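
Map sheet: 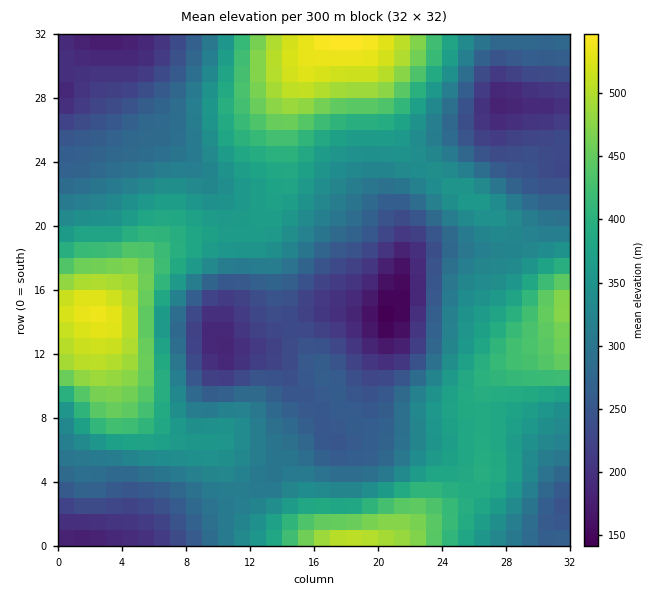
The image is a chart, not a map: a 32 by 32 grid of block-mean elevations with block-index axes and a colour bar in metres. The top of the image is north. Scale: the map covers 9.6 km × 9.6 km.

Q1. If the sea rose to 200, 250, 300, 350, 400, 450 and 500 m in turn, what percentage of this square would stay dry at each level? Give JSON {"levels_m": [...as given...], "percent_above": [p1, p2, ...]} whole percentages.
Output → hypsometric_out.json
{"levels_m": [200, 250, 300, 350, 400, 450, 500], "percent_above": [93, 78, 59, 39, 20, 11, 5]}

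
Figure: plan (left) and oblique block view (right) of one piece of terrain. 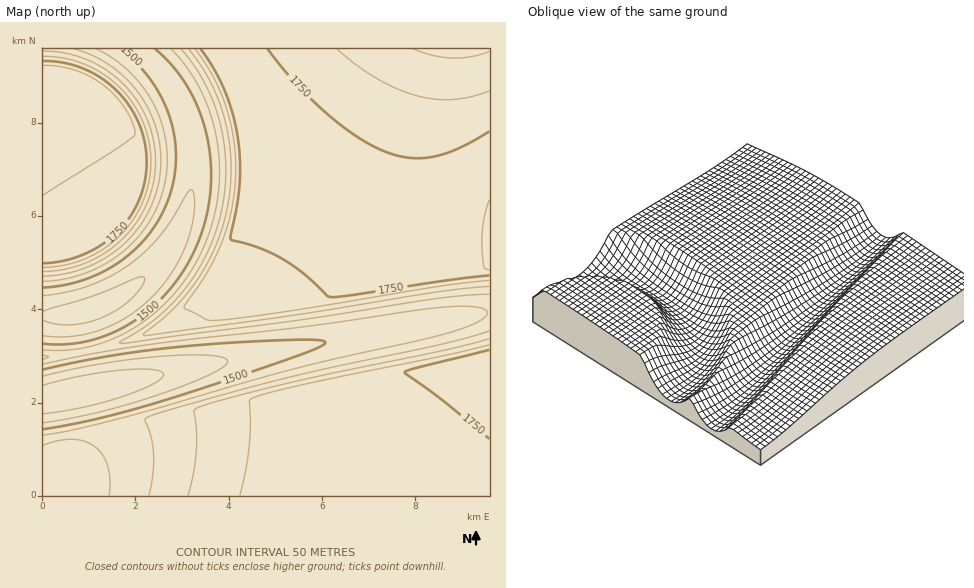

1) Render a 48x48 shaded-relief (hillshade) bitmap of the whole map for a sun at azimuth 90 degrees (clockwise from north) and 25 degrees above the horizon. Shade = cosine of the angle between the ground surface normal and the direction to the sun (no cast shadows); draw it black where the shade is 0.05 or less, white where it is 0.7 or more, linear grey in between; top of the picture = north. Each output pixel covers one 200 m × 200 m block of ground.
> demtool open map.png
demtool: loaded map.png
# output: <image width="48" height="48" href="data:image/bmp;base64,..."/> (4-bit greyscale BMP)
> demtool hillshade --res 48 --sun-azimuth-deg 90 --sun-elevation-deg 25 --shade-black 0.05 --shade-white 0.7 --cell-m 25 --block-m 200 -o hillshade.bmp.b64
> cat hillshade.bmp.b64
<image width="48" height="48" href="data:image/bmp;base64,Qk32BAAAAAAAAHYAAAAoAAAAMAAAADAAAAABAAQAAAAAAIAEAAATCwAAEwsAABAAAAAAAAAAAAAAABEREQAiIiIAMzMzAERERABVVVUAZmZmAHd3dwCIiIgAmZmZAKqqqgC7u7sAzMzMAN3d3QDu7u4A////AIiIiId3d3d3eIiIiIiIiImZmZmZmZmZmZiIiIh3d3d3eIiIiIiIiImZmZmZmZmZmZmIiIiHd3d3eIiIiIiIiIiZmZmZmZmZmJmIiIiId3d3eIiIiIiIiIiZmZmZmZmZiJmYiIiIh3d3eIiIiIiIiIiJmZmZmZmYiJmYiIiIiHd3iIiIiIiIiIiJmZmZmZmIiIiIiIiIiIiIiIiIiIiIiIiJmZmZmZmIiHd3d3iIiIiIiIiIiIiIiIiImZmZmZiIiId3dmZmZ3eIiIiIiIiIiIiImZmZmYiIiIiId3dmZmZmZ3iIiIiIiIiImZmZmYiIiJmYiId3dmZmZmZnd4iIiIiIiZmZmIiIiJmZmIiId3d2ZmZmZmZ3iIiIiZmZiIiIiKqZmZmIiId3d3d2ZmZmZmd4iImZiIiIiKqpmZmZiIiIiHd3d3d3dmZmZneIiIiIiKqqqZmZmZiIiIiIiIh3d3d3d2ZmZ3eIiJmImZqZmZmZmIiIiIiIiIiId3d3dmZmZoiHdmZ4mZmZmZmZmZmYiIiIiIiHd3d2ZpmId2VER5mZmZmZmZmZmZmZmYiIiId3d5mYh3ZUM0eImZmZmZmZmZmZmZmZiIiId5mZmIdlQyNoiIiJmZmZmZmZmZmZmZiIiJmZmYh2VDImiIiIiIiZmZmZmZmZmZmYiJmaqpmHZUMSaIiIiIiIiImZmqmZmZmZmJmaqqqZhlQhJoiIiIiIiIiIiZmZmZmZmYmaq7uqmGUyA3iIiIiIiIiIiIiIiImZmZmqu8y7qYZDEEiIiIiIiIiJmYiIiIiIiJmavMzMupdUIBaIiIiIiIiZmZiIiIiIiJmZm93dy6h1MQSIiIiIiJmZmZiIiIiIiJmZma3u3LmGQgFoiIiJmZmZmZmIiIiIiJmZmZrf7cuXQgBImZmZmZmZmZmIiIiIiJmZmZm+/tuoUxA4mZmZmZmZmZmYiIiIiJmZmZmd/+yoZBAWmZmZmZmZmZmYiIiIiJmZmZmb//25dCAFmZmZmZmZmZmYiIiIiJmZmZma7/7KdSAEiZmZmZmZmZmZiIiIiJmZmZmZ3/7KhTAEiZmZmZmZmZmZiIiIiJmZmZmZz/7KhTADiZmZmZmZmZmZmIiIiJmZmZmZz/7KhTADiZmZmZmZmZmZmIiIiJmZmZmZz/7KhTADiZmZmZmZmZmZmYiIiJmZmZmZ3/7KhTAEiZmZmZmZmZmZmYiIiJmZmZma7/7KdSAFmZmZmZmZmZmZmZiIiJmZmZmb//25dCAWmZmZmZmZmZmZmZiIiJmZmZmd/+y4ZCAnmZmZmZmZmZmZmZiIiJmZmZm+/tyoUxA4mZmZmZmZmZmZmZmIiJmZmZrv7cuXUwBZmZmZmZmZmZmZmZmIiJmZma3u3LqGQgJ5mZmZmZmZmZmZmZmIiJmZm93dy6l1MQSJmZmZmZmZmZmZmZmYiJmavM3MupdkICeZmZmZmZmZmZmZmZmYiJmqu8y7qYZTEVmZmZmZmZmZmZmZmZmYiIiaq7uqmHVCE4mZmZmZmZmZmZmZmZmYiA=="/>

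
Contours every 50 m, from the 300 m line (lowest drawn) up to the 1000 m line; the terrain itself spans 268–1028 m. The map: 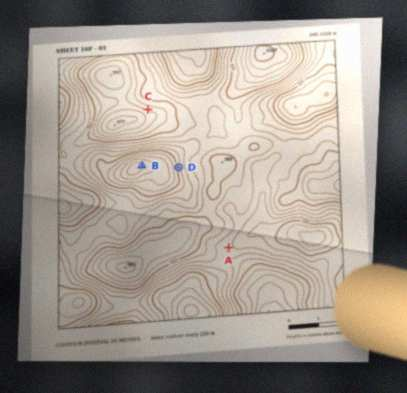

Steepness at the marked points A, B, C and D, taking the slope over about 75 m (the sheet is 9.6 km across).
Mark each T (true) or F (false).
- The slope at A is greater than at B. F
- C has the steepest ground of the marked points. F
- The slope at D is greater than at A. T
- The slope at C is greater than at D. F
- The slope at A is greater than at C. F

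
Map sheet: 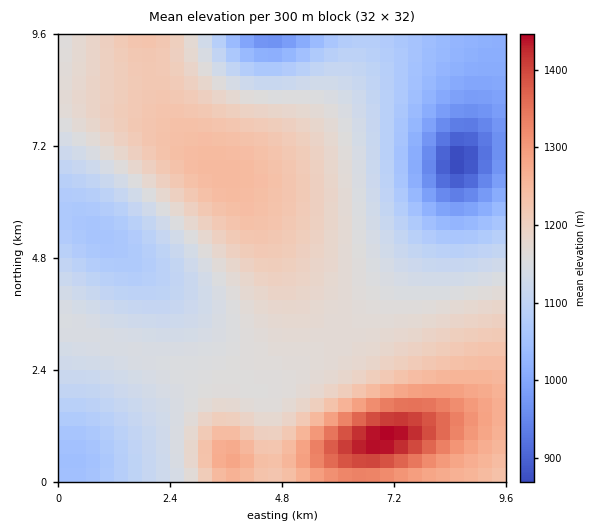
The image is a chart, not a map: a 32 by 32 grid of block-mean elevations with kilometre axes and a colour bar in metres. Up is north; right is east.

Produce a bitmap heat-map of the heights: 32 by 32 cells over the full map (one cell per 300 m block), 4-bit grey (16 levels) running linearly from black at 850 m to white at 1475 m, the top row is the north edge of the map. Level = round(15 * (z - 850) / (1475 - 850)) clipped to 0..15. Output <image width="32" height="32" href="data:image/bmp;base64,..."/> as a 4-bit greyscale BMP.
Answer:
<image width="32" height="32" href="data:image/bmp;base64,Qk12AgAAAAAAAHYAAAAoAAAAIAAAACAAAAABAAQAAAAAAAACAAATCwAAEwsAABAAAAAAAAAAAAAAABEREQAiIiIAMzMzAERERABVVVUAZmZmAHd3dwCIiIgAmZmZAKqqqgC7u7sAzMzMAN3d3QDu7u4A////AFVVZmd4mqqZmru8y7uqqqlVVWZneJqqmavM3d3Mu6qpVVVmZ3iaqpmrzd7u7cy6qlVVZmd4mZmImrze7u7cy6pVVmZ3eImYiImrzN3t3Mu6ZmZmd3eIiIiImau8zMy7qmZmd3d3d3d3iIiZqqu7uqpmd3d3d3d3d4iIiJmZqqqqd3d3d3d3d3iIiIiIiZmZmXd3d3d3d3eIiIiIiIiJmZl3d3d3d3d3iIiIiIiIiImZd3d3d3d3d4iIiIiIiIiIiHd3ZmZnd3iIiIiIh3eIiIh3ZmZmZnd4iIiIiHd3d3eIZmZmZmZ3iIiIiId3d3d3d2ZlVVZneIiZiIiHd3dmZndlVVVmZ3iJmZiIh3dmZmZmVVVVZneImZmZiId3ZlVVVlVVVmd4iZmZmYiHdmVURFVVVWZ3iJmZmZmIh3ZlQzNEVWZneImZqZmZiId2VDIiNGZmd4iZmqqZmYiHdlQyESNmd3iJmaqpmZmIh2ZUIQEjd3iImZmqmZmZiIdmVDERI3eIiZmZmZmZmIh3ZlQyESN4iJmZmZmZmYiId2ZUMyIjiIiZmZmZiIiIh3dmVEMzM4iImZmZiIh3d3d3ZlVEMzOIiJmZmId3Zmd3dmZVREREiIiZmZh3ZlVWZmZmVVRERIiImZmIdlRERVZmZlVURER4iJmZiHZEMzRFVmVVVERE"/>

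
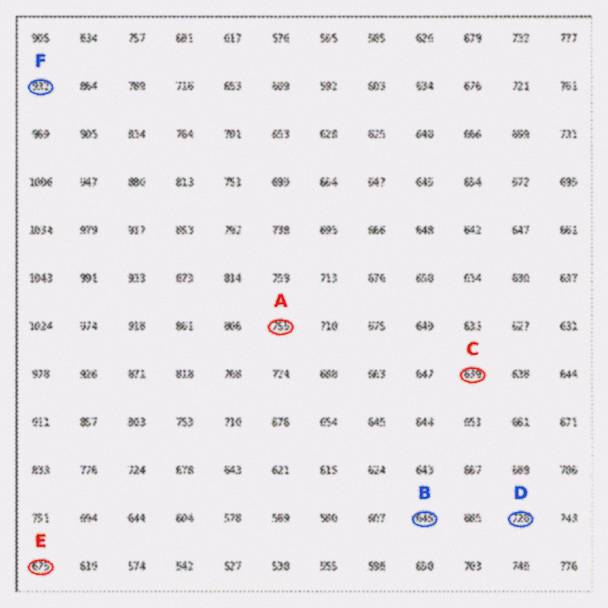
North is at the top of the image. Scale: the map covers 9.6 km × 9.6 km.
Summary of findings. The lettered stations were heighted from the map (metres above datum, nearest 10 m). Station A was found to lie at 750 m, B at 640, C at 640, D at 720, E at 680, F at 930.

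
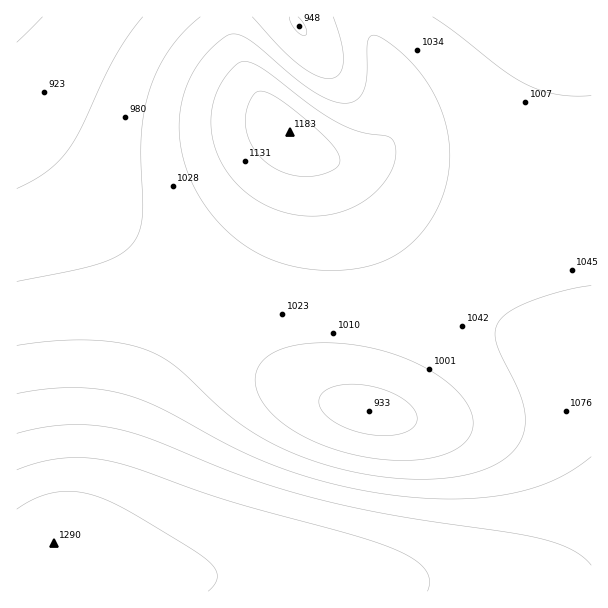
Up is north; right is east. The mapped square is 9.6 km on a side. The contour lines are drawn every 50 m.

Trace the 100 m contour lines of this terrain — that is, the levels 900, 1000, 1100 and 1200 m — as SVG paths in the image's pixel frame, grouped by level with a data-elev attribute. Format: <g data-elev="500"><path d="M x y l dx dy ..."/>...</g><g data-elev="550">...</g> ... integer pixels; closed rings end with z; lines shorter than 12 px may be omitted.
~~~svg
<g data-elev="900"><path d="M43 17l-26 25"/></g><g data-elev="1000"><path d="M381 459l-28-5-29-8-23-11-20-13-15-15-9-17-1-15 5-12 6-6 9-6 24-7 32-1 33 4 31 8 29 12 24 16 16 18 7 13 1 12-5 12-9 9-15 7-18 5-21 1z"/><path d="M591 96l-18 0-16-2-17-4-15-6-22-14-47-37-23-16"/><path d="M200 17l-18 16-14 18-12 21-8 23-5 21-2 24 1 76-2 14-6 12-13 12-20 9-27 7-57 11"/><path d="M333 17l8 25 2 20-4 12-4 3-6 2-14-4-18-12-18-16-27-30"/></g><g data-elev="1100"><path d="M591 457l-18 13-18 10-19 7-23 6-25 4-27 2-59-3-61-10-60-18-48-21-75-40-35-13-24-5-25-1-29 1-28 5"/><path d="M295 215l19 1 19-2 18-6 15-8 15-14 10-15 4-13 0-14-3-5-5-3-27-4-22-9-24-15-53-40-12-6-9 0-7 6-9 10-6 11-4 12-3 24 5 25 12 24 18 19 23 14z"/></g><g data-elev="1200"><path d="M427 591l2-12-4-10-13-11-17-9-45-15-126-35-98-34-28-6-27-1-27 3-27 9"/></g>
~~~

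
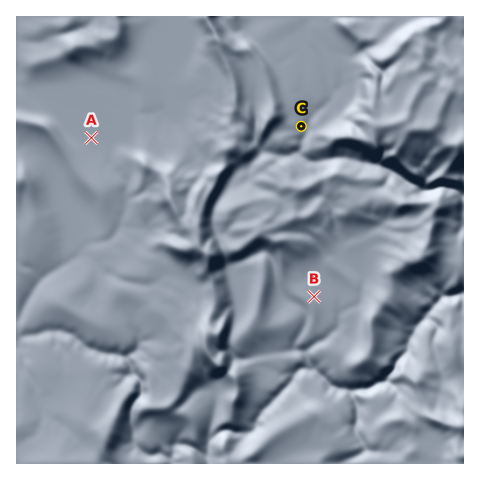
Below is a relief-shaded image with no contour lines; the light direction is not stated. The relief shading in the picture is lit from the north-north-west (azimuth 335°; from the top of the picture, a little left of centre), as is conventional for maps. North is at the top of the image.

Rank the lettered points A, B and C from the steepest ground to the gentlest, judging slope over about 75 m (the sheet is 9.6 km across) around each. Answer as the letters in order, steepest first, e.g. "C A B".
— C B A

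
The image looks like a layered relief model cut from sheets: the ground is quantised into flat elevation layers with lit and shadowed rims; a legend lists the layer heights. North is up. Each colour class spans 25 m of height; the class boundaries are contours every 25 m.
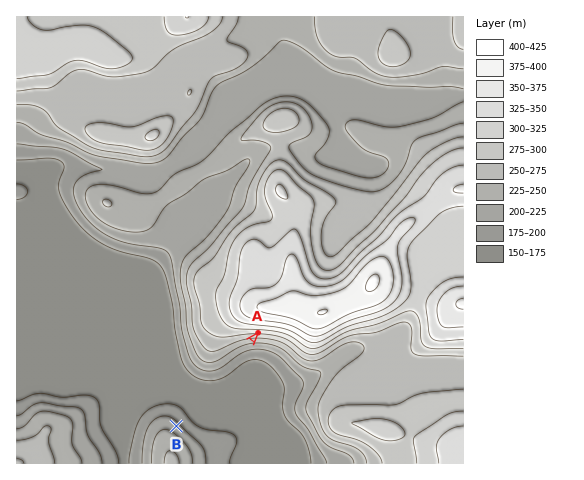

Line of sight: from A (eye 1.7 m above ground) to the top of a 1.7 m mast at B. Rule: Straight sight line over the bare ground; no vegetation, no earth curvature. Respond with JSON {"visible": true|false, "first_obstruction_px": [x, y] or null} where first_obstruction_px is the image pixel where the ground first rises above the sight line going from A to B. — {"visible": true, "first_obstruction_px": null}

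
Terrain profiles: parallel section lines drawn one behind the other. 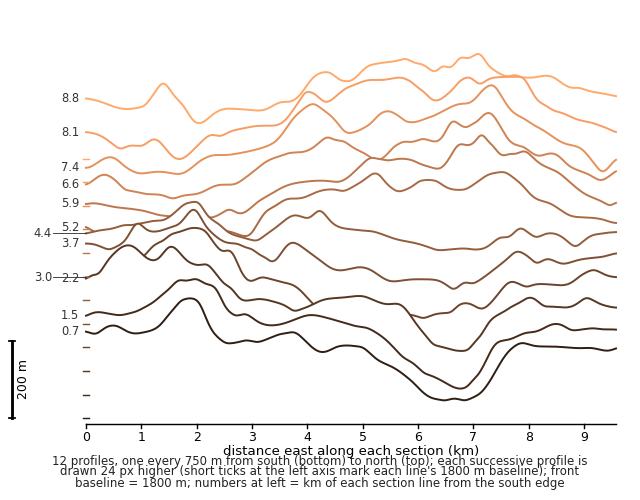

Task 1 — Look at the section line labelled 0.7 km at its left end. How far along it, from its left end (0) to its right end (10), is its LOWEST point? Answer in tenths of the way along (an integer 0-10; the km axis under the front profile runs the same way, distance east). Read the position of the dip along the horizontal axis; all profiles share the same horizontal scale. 7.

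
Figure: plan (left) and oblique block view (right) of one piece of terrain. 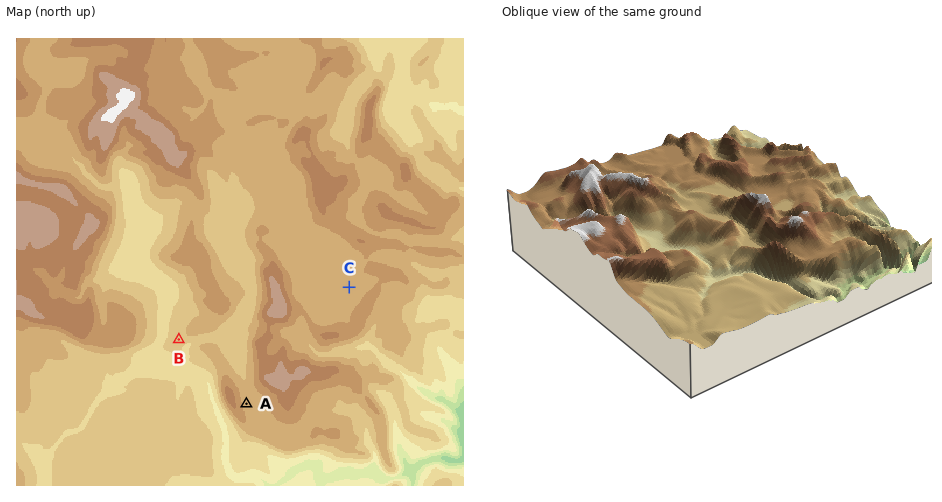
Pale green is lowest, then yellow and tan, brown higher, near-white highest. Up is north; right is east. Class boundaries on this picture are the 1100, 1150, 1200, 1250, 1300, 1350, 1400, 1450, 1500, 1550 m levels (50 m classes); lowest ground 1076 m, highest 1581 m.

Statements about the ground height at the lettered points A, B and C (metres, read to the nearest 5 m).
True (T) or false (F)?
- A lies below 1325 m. F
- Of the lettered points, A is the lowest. F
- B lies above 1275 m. T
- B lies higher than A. F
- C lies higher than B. T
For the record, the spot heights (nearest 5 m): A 1375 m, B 1330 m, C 1375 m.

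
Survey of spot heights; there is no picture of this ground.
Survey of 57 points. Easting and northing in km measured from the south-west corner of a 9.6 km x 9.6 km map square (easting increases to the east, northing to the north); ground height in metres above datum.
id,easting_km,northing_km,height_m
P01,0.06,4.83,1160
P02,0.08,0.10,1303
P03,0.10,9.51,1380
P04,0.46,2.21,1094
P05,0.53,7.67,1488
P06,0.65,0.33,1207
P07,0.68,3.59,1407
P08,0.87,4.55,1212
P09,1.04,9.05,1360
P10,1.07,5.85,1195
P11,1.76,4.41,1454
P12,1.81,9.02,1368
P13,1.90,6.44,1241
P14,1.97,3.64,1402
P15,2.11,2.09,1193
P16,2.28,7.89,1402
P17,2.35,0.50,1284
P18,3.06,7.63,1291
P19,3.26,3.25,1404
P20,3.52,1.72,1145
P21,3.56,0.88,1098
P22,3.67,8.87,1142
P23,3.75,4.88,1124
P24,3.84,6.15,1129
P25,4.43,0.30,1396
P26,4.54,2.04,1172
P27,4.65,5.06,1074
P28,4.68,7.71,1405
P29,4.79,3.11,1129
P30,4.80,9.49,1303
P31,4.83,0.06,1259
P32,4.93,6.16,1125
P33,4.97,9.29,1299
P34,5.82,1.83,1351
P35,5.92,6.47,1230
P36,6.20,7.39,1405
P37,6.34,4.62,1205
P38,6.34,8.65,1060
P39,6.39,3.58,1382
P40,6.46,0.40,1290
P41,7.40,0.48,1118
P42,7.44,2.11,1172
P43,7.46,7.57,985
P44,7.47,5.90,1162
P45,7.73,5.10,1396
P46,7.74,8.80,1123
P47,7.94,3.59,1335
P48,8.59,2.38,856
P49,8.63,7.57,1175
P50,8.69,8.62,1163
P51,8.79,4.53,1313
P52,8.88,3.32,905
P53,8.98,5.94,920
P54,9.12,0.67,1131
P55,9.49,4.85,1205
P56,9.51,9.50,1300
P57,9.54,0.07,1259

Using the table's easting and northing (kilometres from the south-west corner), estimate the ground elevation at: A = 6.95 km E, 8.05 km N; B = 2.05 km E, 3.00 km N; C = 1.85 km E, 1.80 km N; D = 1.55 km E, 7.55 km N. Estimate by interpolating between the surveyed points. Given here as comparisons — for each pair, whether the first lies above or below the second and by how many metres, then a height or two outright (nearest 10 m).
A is below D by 550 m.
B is above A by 450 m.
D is above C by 370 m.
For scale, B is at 1400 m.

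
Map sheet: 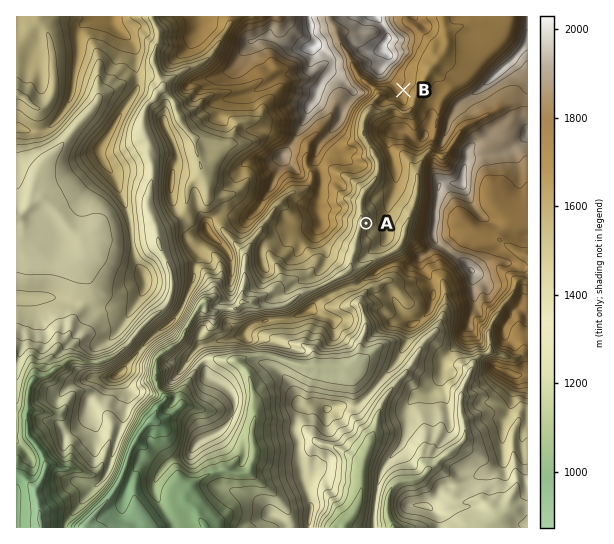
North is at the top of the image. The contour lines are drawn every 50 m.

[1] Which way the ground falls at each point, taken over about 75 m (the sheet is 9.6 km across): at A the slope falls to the W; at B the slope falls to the E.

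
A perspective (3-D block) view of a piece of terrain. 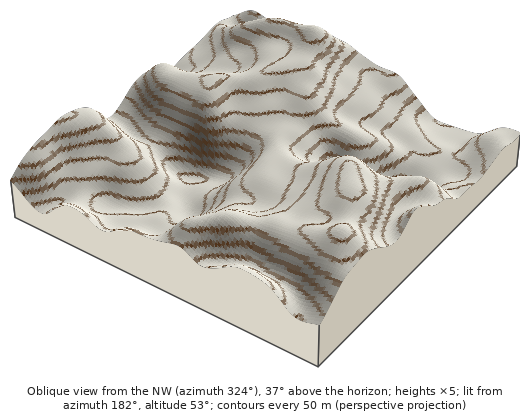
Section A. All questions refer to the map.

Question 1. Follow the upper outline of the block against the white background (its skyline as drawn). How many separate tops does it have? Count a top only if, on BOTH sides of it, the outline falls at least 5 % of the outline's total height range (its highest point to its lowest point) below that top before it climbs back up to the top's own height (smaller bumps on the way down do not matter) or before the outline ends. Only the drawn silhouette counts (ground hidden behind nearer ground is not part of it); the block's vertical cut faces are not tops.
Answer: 2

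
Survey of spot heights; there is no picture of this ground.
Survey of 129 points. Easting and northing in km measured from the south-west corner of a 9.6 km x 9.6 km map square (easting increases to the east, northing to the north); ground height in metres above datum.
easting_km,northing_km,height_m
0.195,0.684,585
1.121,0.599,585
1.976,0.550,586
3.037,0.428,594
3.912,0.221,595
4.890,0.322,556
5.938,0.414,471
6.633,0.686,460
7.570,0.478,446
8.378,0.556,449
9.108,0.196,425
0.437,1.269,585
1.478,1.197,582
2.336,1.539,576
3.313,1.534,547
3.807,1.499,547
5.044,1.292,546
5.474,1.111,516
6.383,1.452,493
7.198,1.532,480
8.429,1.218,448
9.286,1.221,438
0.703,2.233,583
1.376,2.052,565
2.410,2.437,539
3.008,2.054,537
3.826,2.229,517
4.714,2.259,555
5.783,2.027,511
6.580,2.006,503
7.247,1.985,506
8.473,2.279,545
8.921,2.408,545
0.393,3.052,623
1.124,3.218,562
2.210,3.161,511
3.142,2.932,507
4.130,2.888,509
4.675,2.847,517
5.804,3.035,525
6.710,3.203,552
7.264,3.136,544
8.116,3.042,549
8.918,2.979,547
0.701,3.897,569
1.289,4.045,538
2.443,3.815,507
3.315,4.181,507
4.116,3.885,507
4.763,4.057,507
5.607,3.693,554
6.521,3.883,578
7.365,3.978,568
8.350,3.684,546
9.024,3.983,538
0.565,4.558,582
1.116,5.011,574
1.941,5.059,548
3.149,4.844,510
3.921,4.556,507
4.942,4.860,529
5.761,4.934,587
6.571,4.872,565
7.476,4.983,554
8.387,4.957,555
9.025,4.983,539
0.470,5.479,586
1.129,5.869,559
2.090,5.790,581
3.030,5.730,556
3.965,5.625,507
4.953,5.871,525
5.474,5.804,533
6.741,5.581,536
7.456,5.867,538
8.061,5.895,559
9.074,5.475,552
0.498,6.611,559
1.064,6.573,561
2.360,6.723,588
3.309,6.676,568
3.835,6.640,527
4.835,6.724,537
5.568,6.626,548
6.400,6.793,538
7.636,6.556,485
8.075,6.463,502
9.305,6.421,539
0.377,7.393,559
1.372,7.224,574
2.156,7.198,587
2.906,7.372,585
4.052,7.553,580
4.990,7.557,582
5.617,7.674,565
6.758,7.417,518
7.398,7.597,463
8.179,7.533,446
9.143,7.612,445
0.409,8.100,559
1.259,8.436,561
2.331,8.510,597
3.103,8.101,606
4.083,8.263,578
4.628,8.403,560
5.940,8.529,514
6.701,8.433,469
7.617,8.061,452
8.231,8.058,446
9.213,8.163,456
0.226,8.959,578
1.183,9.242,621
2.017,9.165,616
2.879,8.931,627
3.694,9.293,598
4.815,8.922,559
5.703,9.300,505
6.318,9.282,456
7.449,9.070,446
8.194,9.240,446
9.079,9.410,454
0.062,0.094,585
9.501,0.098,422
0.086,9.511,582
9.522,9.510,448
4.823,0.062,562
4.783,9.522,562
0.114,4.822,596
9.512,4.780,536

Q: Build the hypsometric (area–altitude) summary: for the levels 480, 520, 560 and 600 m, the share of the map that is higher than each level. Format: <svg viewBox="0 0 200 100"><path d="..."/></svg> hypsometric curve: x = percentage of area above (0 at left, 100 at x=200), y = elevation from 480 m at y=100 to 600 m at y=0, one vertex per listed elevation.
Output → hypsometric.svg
<svg viewBox="0 0 200 100"><path d="M170 100l-38-33-61-34-61-33"/></svg>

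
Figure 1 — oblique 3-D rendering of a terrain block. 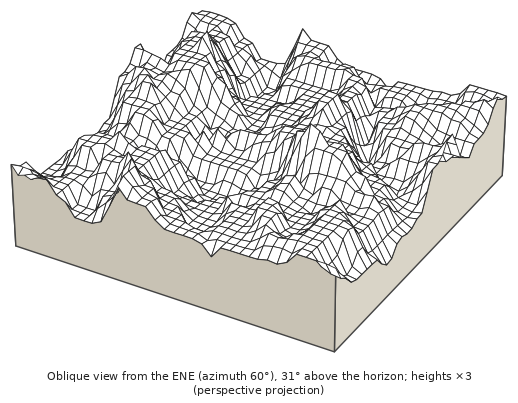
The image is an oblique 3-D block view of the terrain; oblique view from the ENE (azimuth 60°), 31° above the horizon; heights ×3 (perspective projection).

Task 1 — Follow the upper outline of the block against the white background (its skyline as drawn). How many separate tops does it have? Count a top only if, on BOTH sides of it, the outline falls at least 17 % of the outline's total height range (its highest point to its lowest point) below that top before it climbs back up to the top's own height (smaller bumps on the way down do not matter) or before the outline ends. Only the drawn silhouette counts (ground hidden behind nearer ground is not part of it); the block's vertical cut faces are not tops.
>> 2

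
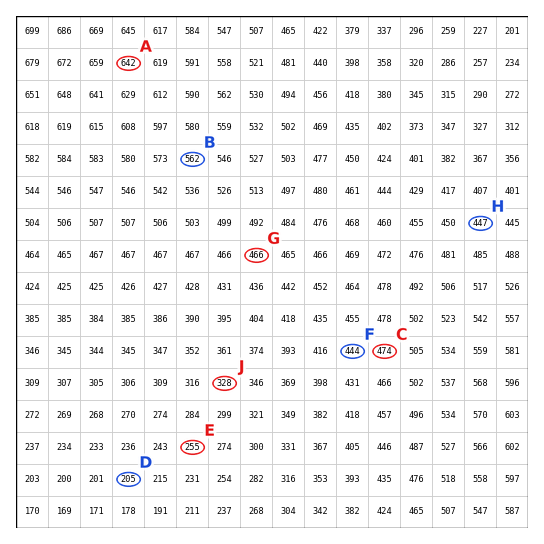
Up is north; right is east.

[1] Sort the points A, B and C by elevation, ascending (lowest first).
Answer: ["C", "B", "A"]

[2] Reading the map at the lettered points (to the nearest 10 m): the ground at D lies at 210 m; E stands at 260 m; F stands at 440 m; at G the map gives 470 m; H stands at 450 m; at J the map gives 330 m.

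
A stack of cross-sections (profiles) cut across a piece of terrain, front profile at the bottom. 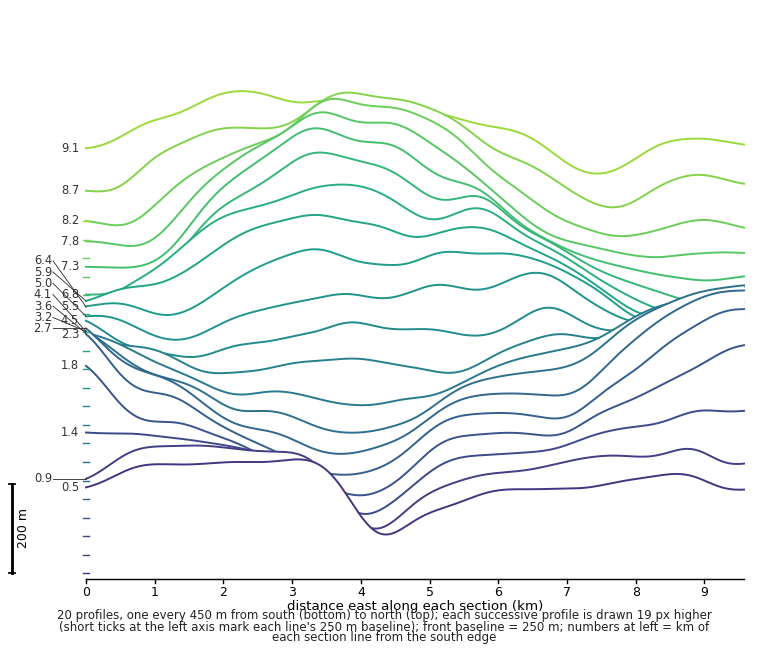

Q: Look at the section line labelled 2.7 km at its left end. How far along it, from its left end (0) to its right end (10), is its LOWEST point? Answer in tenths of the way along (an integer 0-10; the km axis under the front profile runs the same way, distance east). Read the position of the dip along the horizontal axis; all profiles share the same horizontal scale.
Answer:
4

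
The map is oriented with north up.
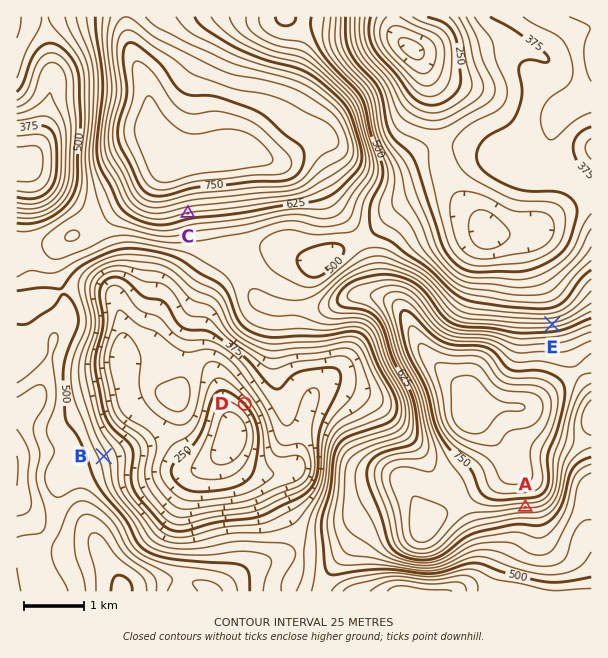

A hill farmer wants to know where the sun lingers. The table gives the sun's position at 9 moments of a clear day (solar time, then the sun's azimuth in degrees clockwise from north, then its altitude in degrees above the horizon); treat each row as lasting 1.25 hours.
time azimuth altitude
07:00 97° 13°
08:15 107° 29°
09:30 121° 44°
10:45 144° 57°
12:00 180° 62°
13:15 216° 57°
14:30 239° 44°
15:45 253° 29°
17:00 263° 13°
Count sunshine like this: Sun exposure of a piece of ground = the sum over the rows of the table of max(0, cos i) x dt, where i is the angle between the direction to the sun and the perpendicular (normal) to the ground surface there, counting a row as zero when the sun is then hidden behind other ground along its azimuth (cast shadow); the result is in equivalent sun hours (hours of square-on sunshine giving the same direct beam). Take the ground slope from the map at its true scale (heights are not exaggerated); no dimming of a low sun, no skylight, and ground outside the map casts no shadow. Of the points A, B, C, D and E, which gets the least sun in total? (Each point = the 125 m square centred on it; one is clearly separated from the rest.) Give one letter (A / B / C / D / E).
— E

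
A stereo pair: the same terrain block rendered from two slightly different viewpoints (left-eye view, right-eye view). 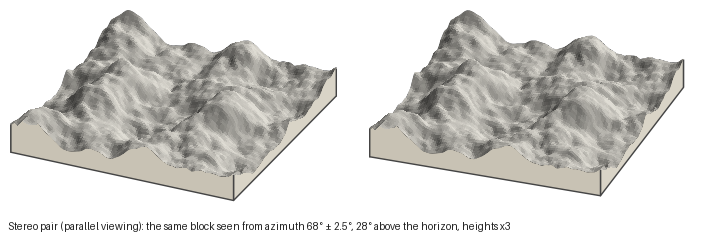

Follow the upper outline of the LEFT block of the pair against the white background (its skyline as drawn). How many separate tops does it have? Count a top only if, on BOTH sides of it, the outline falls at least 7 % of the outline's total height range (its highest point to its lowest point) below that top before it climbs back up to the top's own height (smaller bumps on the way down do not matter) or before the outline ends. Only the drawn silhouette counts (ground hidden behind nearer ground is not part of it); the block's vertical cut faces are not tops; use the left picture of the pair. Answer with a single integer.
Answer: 2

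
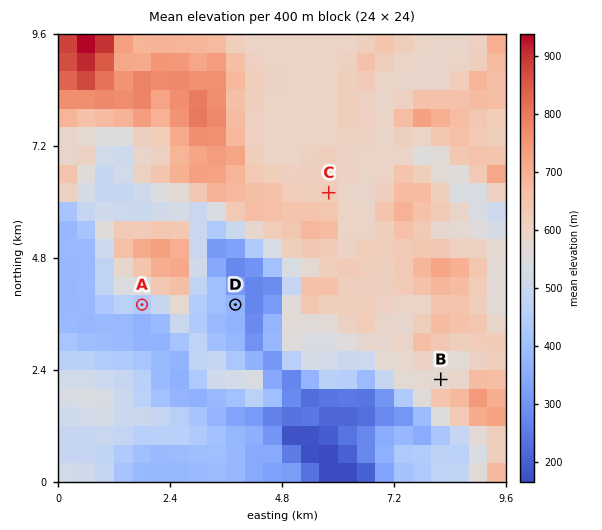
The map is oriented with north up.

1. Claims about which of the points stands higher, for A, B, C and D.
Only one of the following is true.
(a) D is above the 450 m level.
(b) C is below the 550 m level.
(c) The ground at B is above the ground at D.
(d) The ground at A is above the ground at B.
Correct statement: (c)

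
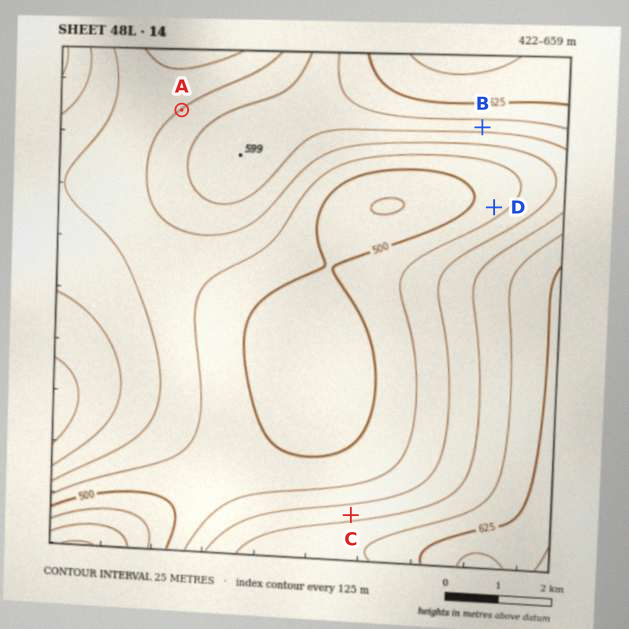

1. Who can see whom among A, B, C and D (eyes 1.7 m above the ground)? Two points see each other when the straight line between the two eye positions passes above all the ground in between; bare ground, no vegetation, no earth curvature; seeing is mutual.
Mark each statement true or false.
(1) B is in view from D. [true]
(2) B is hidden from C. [false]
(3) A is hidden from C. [true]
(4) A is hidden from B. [true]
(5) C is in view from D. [false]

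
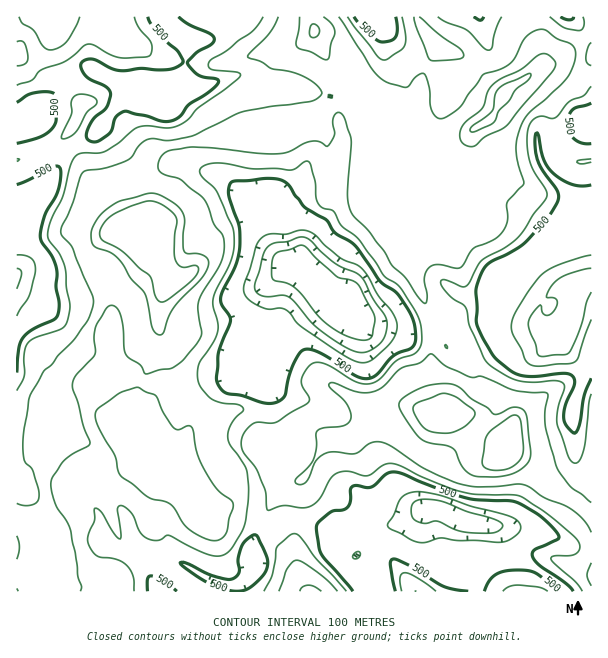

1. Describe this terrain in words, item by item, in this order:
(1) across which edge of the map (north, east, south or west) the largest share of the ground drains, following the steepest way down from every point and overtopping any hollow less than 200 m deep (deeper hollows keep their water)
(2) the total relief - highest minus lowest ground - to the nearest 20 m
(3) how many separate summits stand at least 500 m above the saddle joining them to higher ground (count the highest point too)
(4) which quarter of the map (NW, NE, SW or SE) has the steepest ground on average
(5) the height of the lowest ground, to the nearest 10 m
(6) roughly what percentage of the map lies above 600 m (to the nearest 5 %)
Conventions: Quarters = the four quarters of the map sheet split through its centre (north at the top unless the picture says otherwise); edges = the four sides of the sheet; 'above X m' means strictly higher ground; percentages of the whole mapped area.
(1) The largest share of the runoff leaves by the southern edge.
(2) Highest minus lowest: about 800 m of relief.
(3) Counting only tops that stand 500 m proud, the map has 1 summit.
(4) The steepest ground, on average, is in the south-east quarter.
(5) The lowest ground is at about 170 m.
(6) Ground above 600 m makes up about 60 % of the sheet.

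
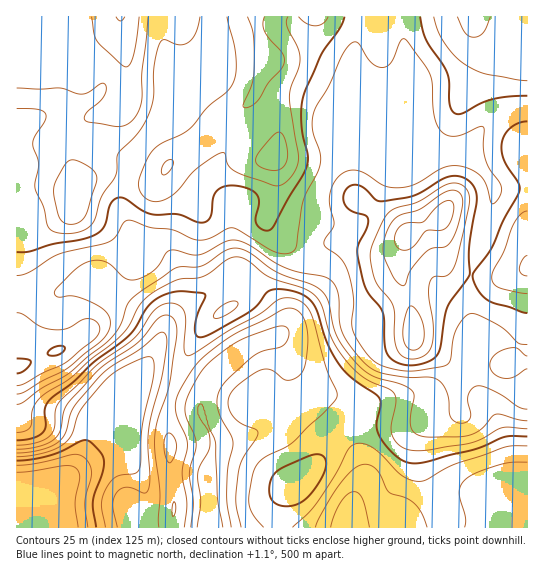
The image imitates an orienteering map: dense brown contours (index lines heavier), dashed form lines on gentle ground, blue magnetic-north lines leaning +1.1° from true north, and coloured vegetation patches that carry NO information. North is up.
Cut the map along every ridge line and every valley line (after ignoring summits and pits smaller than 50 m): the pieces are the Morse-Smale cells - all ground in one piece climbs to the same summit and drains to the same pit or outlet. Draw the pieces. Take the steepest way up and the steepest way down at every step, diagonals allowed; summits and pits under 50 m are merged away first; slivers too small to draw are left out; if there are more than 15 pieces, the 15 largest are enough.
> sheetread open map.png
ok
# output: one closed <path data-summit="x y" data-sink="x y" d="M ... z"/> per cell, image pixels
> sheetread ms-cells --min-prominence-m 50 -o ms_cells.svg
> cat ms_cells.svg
<path data-summit="121 17" data-sink="69 527" d="M402 16l-386 1 1 511 155-1 3-26-6-30 2-26-3-12 0-24 16-48 19-32 12-13 28-17 28-36 5-9 1-9-7-17 7 8 13 8 8 3 11-2 2-30 16-36 8-10 12-5 21-21 29-68 8-22z"/><path data-summit="121 17" data-sink="210 527" d="M273 232l4 17-6 14-28 36-28 17-12 13-19 32-9 25-7 23 0 24 3 12-2 26 6 30-2 27 105 0 1-17 6-17 30-27 14-25 16-14 12-4 56 1 47-14-2-8-16 1-24-8-21 1-31 7-13-1-26-8-18-10-13-12-11-23-10-13 13-11 23-44 1-23-3-13-11 1-8-3z"/><path data-summit="121 17" data-sink="350 527" d="M527 363l-55 3 5 25 10 14-6-4-22 2 1 8-3 2-44 12-56-1-12 4-16 14-14 25-13 13-12 8-7 10-4 13 0 16 248 1z"/><path data-summit="407 235" data-sink="69 527" d="M461 159l-15 0-21 8-59 0-9-4-8 0-10 4-12 12-16 36-2 30 40-2 26 8 11 0 12-6 7-6-5 35 11 31 2 32 6 7 34 21 14 2 5-2 0-23 3-5-6-26 0-29 16-59 8-21 2-15-8-13-10-10z"/><path data-summit="407 235" data-sink="210 527" d="M405 239l-7 6-12 6-11 0-26-8-20 0-20 3 3 13-1 23-23 44-13 12 10 12 11 23 17 15 22 9 27 7 47-8 9 0 24 8 17-2-2-25-4-8-15-14-19-11-6-7-2-32-11-31z"/><path data-summit="474 17" data-sink="69 527" d="M527 16l-124 0 0 21 2 16-2 9-35 81-19 19 17 5 41 0 67-28 16-19 11-7 12-4 14-1z"/><path data-summit="527 267" data-sink="69 527" d="M527 108l-14 1-12 4-11 7-16 19-66 27 17 1 21-8 15 0 16 5 10 10 8 13-2 15-8 21-16 59 0 29 6 22-3 9 1 11 6-11 4-3 15 0 27 10 3 0z"/><path data-summit="121 17" data-sink="69 527" d="M498 339l-15 0-4 3-8 16 2 7 34 0 21-3-1-13z"/><path data-summit="407 235" data-sink="350 527" d="M450 363l-2 0 9 14 2 25 22-1 5 3-9-13-5-25-17 1z"/>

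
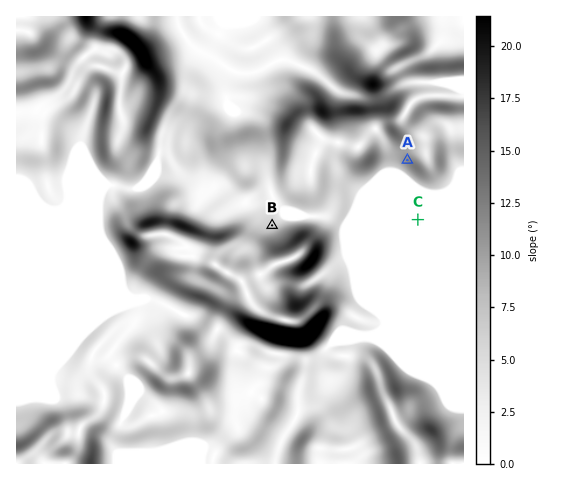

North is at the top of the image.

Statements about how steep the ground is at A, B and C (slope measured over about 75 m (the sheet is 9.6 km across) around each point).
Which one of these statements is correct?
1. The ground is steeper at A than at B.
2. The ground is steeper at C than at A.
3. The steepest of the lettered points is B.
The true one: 1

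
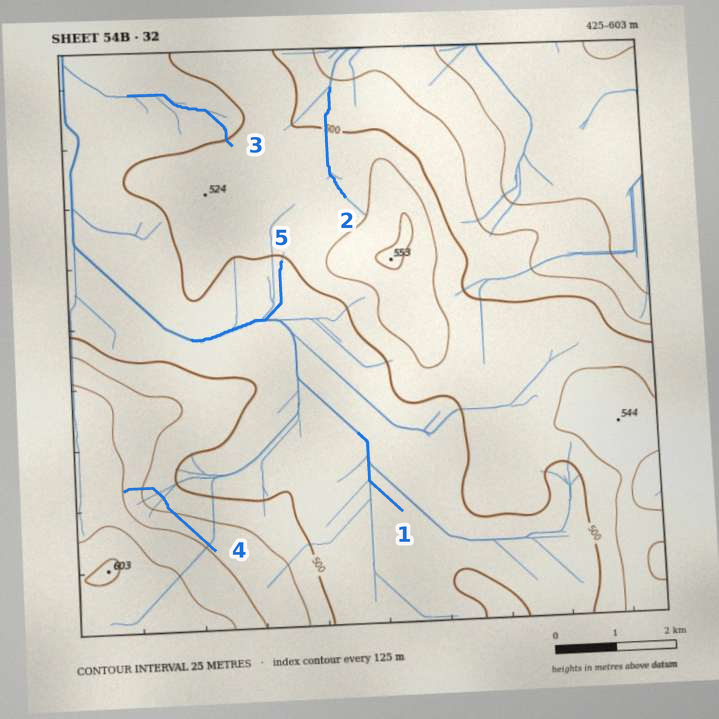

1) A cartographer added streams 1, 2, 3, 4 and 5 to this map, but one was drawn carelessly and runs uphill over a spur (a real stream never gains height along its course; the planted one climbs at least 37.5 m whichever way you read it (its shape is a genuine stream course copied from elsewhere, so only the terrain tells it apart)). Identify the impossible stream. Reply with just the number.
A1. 4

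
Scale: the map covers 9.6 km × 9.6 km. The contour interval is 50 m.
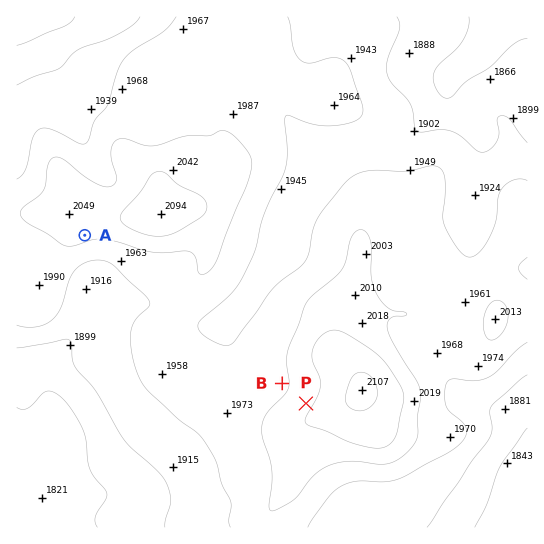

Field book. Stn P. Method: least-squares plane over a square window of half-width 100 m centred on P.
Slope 6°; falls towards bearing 309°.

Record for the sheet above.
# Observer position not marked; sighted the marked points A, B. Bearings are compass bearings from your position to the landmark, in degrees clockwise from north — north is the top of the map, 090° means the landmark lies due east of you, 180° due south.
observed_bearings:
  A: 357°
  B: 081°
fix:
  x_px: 94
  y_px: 413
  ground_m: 1880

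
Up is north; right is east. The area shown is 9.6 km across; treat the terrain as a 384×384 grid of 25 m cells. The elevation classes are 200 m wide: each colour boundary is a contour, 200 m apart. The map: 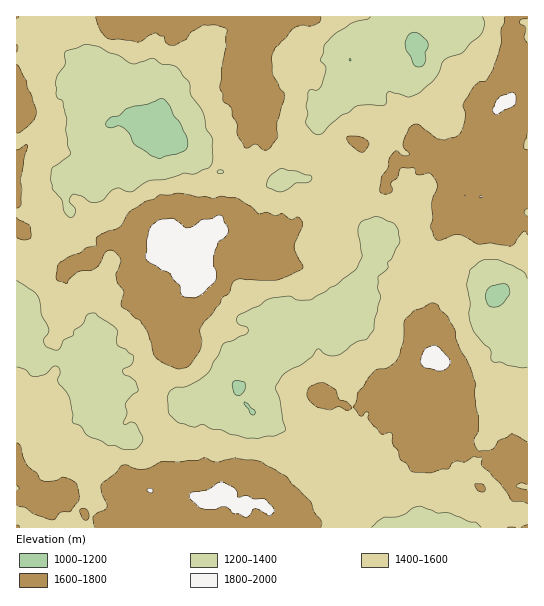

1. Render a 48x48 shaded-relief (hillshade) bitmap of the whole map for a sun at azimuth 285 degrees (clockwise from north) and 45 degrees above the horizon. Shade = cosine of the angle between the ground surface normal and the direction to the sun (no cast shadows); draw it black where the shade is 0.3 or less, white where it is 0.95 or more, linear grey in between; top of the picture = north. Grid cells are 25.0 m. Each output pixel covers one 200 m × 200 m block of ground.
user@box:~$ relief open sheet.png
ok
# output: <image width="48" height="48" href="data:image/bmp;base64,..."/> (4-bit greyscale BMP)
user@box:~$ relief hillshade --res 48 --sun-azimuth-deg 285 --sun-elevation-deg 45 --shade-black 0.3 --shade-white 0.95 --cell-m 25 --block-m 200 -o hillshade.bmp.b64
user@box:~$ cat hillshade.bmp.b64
<image width="48" height="48" href="data:image/bmp;base64,Qk32BAAAAAAAAHYAAAAoAAAAMAAAADAAAAABAAQAAAAAAIAEAAATCwAAEwsAABAAAAAAAAAAAAAAABEREQAiIiIAMzMzAERERABVVVUAZmZmAHd3dwCIiIgAmZmZAKqqqgC7u7sAzMzMAN3d3QDu7u4A////AIiIib3cl3ipmHmqmXVmZVZ2Z2iHeazsqrqWaavdp4mqqYmpmWVleVWIh1aZiZq7qry4VYvduHirupiamGVkeXeqmXaJmZmqqrvLhYzdy5ecy7l4qFVEepq5qpZpuqmaqZmaqZvNy6mrqsl5qGQ1mqqrupdoqqmqh3eampm9qbuqqbqal3ZHqZmb26lmeKvLhjWriqirmcuquqqpmZZIq7l5zcuGZorLmEWKiZiJrMzLqqmJq6dpq8qJvcuYZmi7q4iIh3iZrMvJiqiIq7qqq7mrrMu6ZFerqLqYhmi8qrqYmYiIvNy6q6mrqsvLdUWKmJmYdnetyqhomHiJzuy6maqrqIrLp0R4mXiZVIid26dXh4iJze3LmIq8yViqqDWIiZiJdXmsy6dWZnaMze3cqIvMynmpdjWIiJmZh2irzKh1NFNs3v7cqZrdzKm5ZEV5iIm5iYervLmFETRpve3MuprdzduoUzRpmYm6iqmrzdqWEBNoq93cuqvN3v7IMBNombu5eIm8veynIAFXibzMqru97v/YICRneM3Jd3nNzN24ICRVV6zLmbzM3v62ISV4ibzbhmi83N3IIDZ3VZu6h5zd7u6lMRR4qszbhWmrzMzJQRNHdou6hnvv7d2nMRWHm93cllnMu6vKYiIkVHqoZXzv/cuoQhJ5mszcqFfNy6q7cRNEQ0eGQlre/bu5YwBby7vLmWa9zLq8kwA2ZTRnUhbN7Kq7ghE6zLvMl3iszLq7lyBHdkNWZCOc3KmrlCRHrKq8uXac3Lq6dlN7qXRHdkNqzcqZpiNniqmbzLiL3tuqdjJru4RZqFRYztuoiFRXiJiJrMurzuuJmFM4u4RIqnRHzuy4aJZnZnVqq83M3eyIqZY1modEioRHre3KeId3ZXVYm9zN/tyIu5dFiallaHZXm93cqpZ4ZWd1a8zN7cupu7lleZqHdomIibzuy5d3VEZ2iqvczcuqmql1eaqph5qqd5ve26hlVhNnmXrbvdupmYmHiKu6mJvMlnrO7Kl2VhNWiom6rLq6qpq4Zou7uavNt3it7KmpZBJGebiKqXrLu6vJZFiauaqsyYmrzMuqdDFHZqqZl3rLzdy5hUaKuqqay5qqvNyoZWRGVHqpZXm97u7Jl0V5zLuIq7qZq8uoZYdTRWeZVYi+7d7bmERoztuYnNuIvcmIZWdzJVR5Zpq97szKmENWvtupnNqIrvx2VDRUJGZnZXvMztzJdzJEjd3JnMqZvf6mVTIlVnhlVmndzdzbZTElacy5vLqr3e7aVTIld4mXVmjN3t3cZEEUVpu926u73u7shDI1Z5q6Zois3e7cc1U0MnvNuJzczdzdlzNVRpq8lomrvO/bgTh3QFvcp3vv7LzclzR2RHqrl3iKut7bgSZ3Yjrcl2nv7Lzsh1Z2VVmYhnh3mb7rcjZVQjnLdWnv3N3tqFiFiHmGdWmWeK3sczVkIja7dFndzN7tqFeXiaund2mnaJztlSJWMjR5hVeru9/+qUaYeL3Id2ioZ5vdqEJFIjRWd2eIq8/+qQ=="/>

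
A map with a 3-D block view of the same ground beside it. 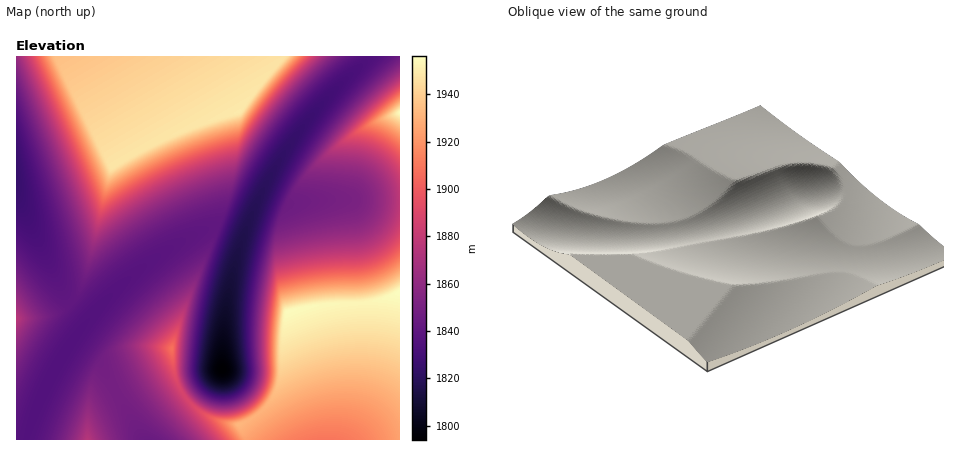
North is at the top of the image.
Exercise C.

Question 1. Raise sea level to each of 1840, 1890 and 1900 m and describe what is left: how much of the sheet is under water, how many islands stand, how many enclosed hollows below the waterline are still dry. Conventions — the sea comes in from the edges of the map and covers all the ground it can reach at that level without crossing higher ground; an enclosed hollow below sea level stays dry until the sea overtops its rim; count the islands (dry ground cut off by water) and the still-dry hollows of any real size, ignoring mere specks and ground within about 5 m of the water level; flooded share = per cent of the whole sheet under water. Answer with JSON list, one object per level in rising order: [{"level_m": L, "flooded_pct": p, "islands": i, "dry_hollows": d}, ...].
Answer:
[{"level_m": 1840, "flooded_pct": 22, "islands": 0, "dry_hollows": 0}, {"level_m": 1890, "flooded_pct": 64, "islands": 1, "dry_hollows": 0}, {"level_m": 1900, "flooded_pct": 67, "islands": 1, "dry_hollows": 0}]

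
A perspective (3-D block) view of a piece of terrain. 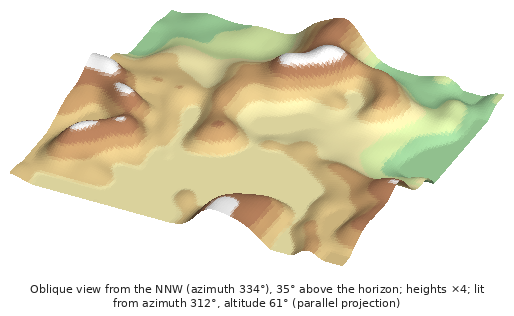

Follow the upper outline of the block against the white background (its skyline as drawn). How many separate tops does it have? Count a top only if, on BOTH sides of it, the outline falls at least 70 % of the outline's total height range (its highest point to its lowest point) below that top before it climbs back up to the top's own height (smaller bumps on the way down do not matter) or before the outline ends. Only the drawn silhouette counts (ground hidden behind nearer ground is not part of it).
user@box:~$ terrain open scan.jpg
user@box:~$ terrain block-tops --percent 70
0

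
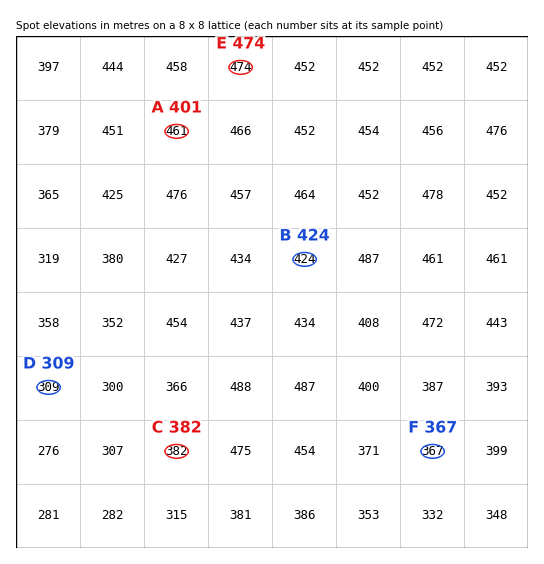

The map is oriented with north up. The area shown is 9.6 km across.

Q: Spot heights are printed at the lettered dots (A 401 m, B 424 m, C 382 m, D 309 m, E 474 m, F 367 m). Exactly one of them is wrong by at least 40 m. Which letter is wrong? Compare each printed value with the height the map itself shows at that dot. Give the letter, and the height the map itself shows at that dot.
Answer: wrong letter A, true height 461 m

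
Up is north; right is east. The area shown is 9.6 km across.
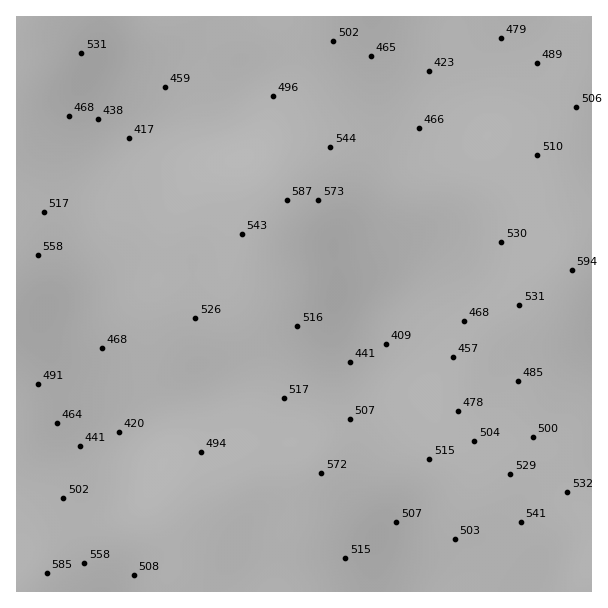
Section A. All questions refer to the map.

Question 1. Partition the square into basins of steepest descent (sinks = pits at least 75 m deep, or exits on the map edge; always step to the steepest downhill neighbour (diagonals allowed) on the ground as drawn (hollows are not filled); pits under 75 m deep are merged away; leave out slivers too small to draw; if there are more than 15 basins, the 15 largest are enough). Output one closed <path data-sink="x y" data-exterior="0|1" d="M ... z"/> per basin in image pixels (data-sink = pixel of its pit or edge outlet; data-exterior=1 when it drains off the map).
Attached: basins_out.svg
<path data-sink="129 138" data-exterior="0" d="M309 16l-292 0-1 256 89 0 24 8 41 24 24 10 16 4 18 0 20-8 12-13 5-9 6-31 12-38 3-16 14-21 8-24 11-62 0-22z"/><path data-sink="386 344" data-exterior="0" d="M360 184l-34 0-17 4-21 12-14 45-6 37-8 26 2 22 26 77 10 27 15 28 10 12 27 8 84-2 25 4 39 16 38 26 10 3 26 1 19 8 1-265-20-2-12-20-21-25-32-18-30-8-55-4z"/><path data-sink="119 432" data-exterior="0" d="M93 271l-77 2 1 297 18 0 15 4 18 0 94-20 24-12 32-32 21-16 36-14 45-9-7-9-15-28-36-104-2-22 5-14-1-5-4 8-12 13-20 8-18 0-25-6-63-35z"/><path data-sink="429 71" data-exterior="0" d="M591 16l-280 0-1 13 9 45 0 22-12 68-7 18-11 16 20-10 17-4 34 0 62 12 70 8 26 8 21 14 13 13 14 21 0-3-12-35 0-28 14-50 24-58z"/><path data-sink="419 591" data-exterior="1" d="M324 474l-2 0 2 23-12 58-1 37 281-1 0-52-5-4-15-5-26-1-10-3-38-26-18-8-27-10-19-2-84 2z"/>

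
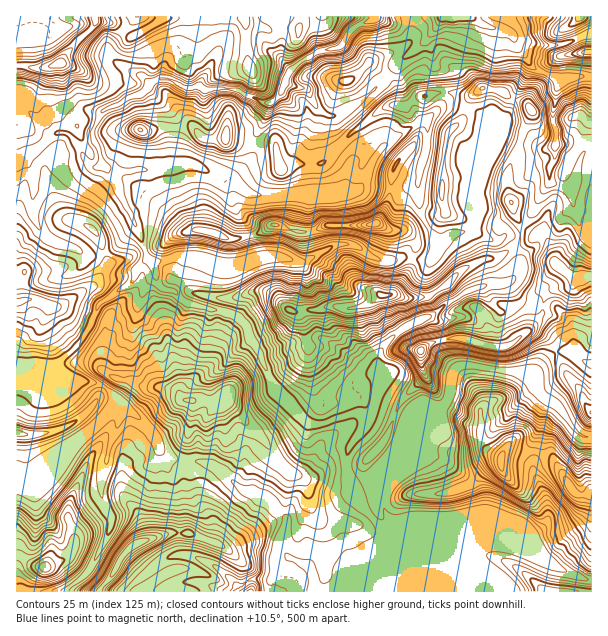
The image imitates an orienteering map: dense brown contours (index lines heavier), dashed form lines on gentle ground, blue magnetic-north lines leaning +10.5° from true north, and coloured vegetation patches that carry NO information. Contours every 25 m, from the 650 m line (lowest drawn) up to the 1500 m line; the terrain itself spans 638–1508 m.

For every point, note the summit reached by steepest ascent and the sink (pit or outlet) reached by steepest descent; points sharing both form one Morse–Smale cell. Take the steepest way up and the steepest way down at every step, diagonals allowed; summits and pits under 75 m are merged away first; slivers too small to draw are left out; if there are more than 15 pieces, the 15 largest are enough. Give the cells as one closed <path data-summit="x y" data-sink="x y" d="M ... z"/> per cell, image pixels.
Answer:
<path data-summit="383 296" data-sink="375 17" d="M387 76l-27 26-27 14-12-4-16-24-6 0-14-6-5 13-12 10-3 14-9 16-3 21-21 24 14 12 15 4 63 0 24-3 14-6 37 3 18-6 4 31 15 24 0 13-5 8-21-2-30 2-8-2-13-11-9-3-17 2-30 16-18-4-24 0-6 2-7-33-12-15-8-26-10-10-27-13-32 3-13 4-9-1-8 3-20-1 6 8 5 15 13 24 13 39 8 7 2 14 5 10 12 2 16 14 17 3 4 3 9 0 20 8 7 6 2 12 11 15 15 36 31 34 6 3 12 0 28-10 9 0 6 5-2 9-15 19-3 21 12 33 25 28 6 0 3-7-8-13-2-20 20-42 7-27-36-12 7-30 0-7-2-6 1-12 25-25 30-14 12-10 22-14 18-6 14 0 12-4 8-13-2-12-8-17-6-2-10 5-22-11 4-11 0-10-2-9 2-26 18-34 5-14 11-15 2-12-11-8-19-3-12 8-33-4-21 6-11 8-6 0-2-16z"/><path data-summit="191 401" data-sink="375 17" d="M149 259l-13 11-3 11-5 5-8 3-22 16-14 33-26 25 2 8 14 9 18 2 12 4 21 23 20 14 9 11 6 16 5 6 24 7 12-1 9 2 11 6 19 18 30 14 16 16 0 9-4 10 1 14 5 7 18 7 4 4 3 7 0 9 4 7 63 0 0-47 5-6 0-8-27-30-12-33 3-21 15-19 2-9-6-5-9 0-28 10-12 0-6-3-31-34-14-33-12-18-2-12-7-6-9-5-41-9-16-14-12-2-5-10-2-14z"/><path data-summit="60 63" data-sink="375 17" d="M375 16l-279 0-2 10-20 18-15 20-18 4-15-2-10 0 0 95 5-1 14-9 18-17 13-1 12 11 7 15 7 7 9 0-1-14-8-15 0-6 8-17 5-5 11-3 13-9 12-3 11-12 6-3 12 0 15 9 15-2 4 4 33 0 27 13 6 0 10-8 9-23 8-8 20-12 22-4 5-6 4-7 9-10 11-3z"/><path data-summit="135 545" data-sink="375 17" d="M116 400l-1 7 5 12-11 28-7 35 0 15 10 22-2 9-20 42-24 21 165 1 5-6 13-6 21 0 8-6 11-16-7-10 0-11 4-10 0-9-16-16-30-14-24-20-15-6-12 1-24-7-5-6-6-16-9-11z"/><path data-summit="17 302" data-sink="375 17" d="M66 133l-13 1-12 12-25 16 0 204 5 1 6 5 6 0 15-6 9 0 27-28 14-33 22-16 8-3 5-5 3-11 12-10-8-24-20-42-5-15-11-13-12 0-7-7-7-15z"/><path data-summit="501 461" data-sink="375 17" d="M476 366l-17 0-5 5-6 28-12 14-8 19-6 8-7 16-30 27-3 6 0 14 11 23 117 0 23 8 13-10 2-8-1-15-13-28 0-12 6-18 1-29 7-13-8-8-10-15-6-5-39-5z"/><path data-summit="420 351" data-sink="375 17" d="M509 283l-23 1-21 8-19 12-12 10-20 8-15 9-20 22-1 12 2 6 0 7-7 30 36 12-7 27-14 30 1 3 26-24 7-16 6-8 8-19 12-14 3-21 3-7 5-5 17 0 19 4 39 3 18-18 6-3 16 1-3-32-16-14-30-3z"/><path data-summit="45 567" data-sink="375 17" d="M114 402l-5 11-14 14-24 17-21 19-18 9-16-2 1 122 48 0 25-22 6-10 16-38-10-25 0-15 7-35 11-28z"/><path data-summit="375 224" data-sink="375 17" d="M228 178l-8 1 8 7 8 26 12 15 7 33 6-2 24 0 18 4 36-18 11 0 9 3 13 11 8 2 13 0 8-2 30 2 5-8 0-13-10-15-6-14-3-26-18 6-37-3-14 6-24 3-63 0-15-4z"/><path data-summit="546 591" data-sink="375 17" d="M468 526l-76 0-3 3-5 0 1 10-5 6 0 46 212 0-1-11-21-6-43-24z"/><path data-summit="591 492" data-sink="375 17" d="M549 400l-8 14-1 29-6 18 0 12 13 28 1 15-2 8-13 10-23-8-41 1 58 23 43 24 21 6 1-142-13-4-15-21z"/><path data-summit="383 296" data-sink="452 17" d="M471 16l-28 0-16 23-28 22-11 13 9 16 2 16 6 0 11-8 21-6 33 4 12-8 19 3 8 6 5 1 15-27-1-12-12-14-4-11-29-9z"/><path data-summit="420 351" data-sink="375 17" d="M500 134l-4 3-20 37-2 14 2 31-4 11 22 11 10-5 6 2 6 8 5 18 2-7 49-50 0-12-2-8-9 0-11-7 0-13 4-8 0-13-14 2z"/><path data-summit="225 137" data-sink="375 17" d="M170 79l-12 0-6 3-4 7 24 24 4 9-1 28-3 14 19-1 25 13 15 4 22-24 3-21 9-16 5-15-24-8-9-6-33 0-4-4-15 2z"/><path data-summit="17 434" data-sink="375 17" d="M57 366l-9 0-15 6-6 0-6-5-5 1 0 100 7 4 9 0 18-9 13-13 32-23 14-14 6-12 0-3-11-12-12-4-18-2-11-6z"/>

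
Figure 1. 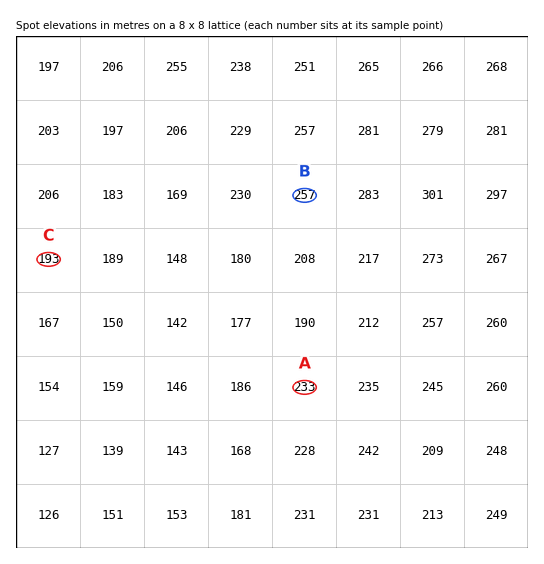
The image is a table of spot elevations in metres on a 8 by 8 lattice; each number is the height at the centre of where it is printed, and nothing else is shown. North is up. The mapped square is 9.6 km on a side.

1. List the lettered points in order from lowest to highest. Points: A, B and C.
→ C A B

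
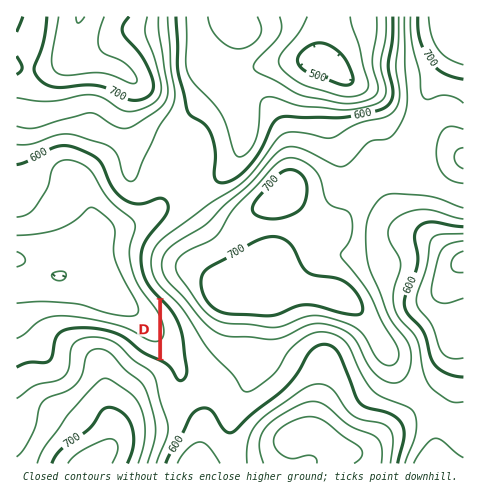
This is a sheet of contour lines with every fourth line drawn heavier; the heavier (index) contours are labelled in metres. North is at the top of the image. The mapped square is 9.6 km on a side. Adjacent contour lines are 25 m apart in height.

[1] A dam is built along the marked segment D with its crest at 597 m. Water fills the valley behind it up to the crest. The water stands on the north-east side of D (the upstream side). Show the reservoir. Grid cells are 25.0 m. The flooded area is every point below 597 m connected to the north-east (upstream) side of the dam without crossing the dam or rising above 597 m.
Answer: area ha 41.2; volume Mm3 3.69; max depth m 24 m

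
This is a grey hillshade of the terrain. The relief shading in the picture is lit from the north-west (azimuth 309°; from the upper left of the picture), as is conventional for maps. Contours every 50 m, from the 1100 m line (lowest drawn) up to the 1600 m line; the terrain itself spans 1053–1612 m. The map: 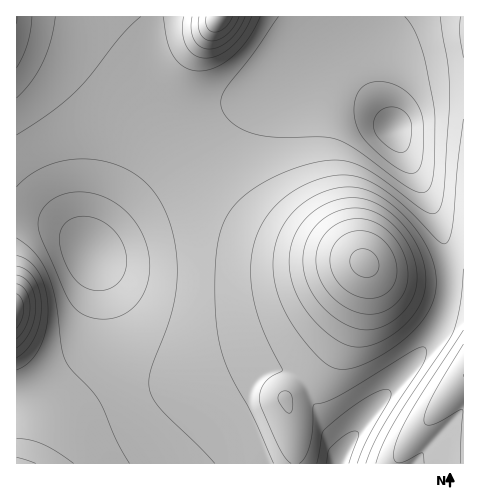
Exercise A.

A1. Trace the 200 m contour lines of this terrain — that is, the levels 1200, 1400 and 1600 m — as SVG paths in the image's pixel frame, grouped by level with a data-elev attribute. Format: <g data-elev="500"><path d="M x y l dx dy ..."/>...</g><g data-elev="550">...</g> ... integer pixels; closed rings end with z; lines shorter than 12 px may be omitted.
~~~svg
<g data-elev="1200"><path d="M129 463l-12-22-18-41-9-11-19-19-6-10-4-14-6-49-10-28-12-18-16-13"/><path d="M327 463l1-11 2-4 16-13 10-4 2 2 0 4-9 26"/><path d="M17 187l14-13 17-9 20-5 20-1 21 3 18 8 16 10 12 14 10 17 7 20 4 22 1 23-1 18-5 20-21 58-1 10 1 8 3 9 8 11 54 53"/><path d="M405 17l9 13 9 22 11 59-1 64-3 13-4 4-3 1-7-2-10-5-48-35-19-11-16-3-42 0-21-2-19-6-14-12-6-12 0-6 2-7 31-39 24-36"/></g><g data-elev="1400"><path d="M354 347l11 0 13-4 13-7 13-10 9-11 7-11 5-12 1-13-2-14-5-15-7-14-10-13-12-11-13-8-13-5-13-1-11 1-13 4-12 7-9 8-7 10-6 10-3 12-1 13 1 13 4 12 6 13 8 13 11 11 13 11 11 8z"/><path d="M17 339l5-7 5-7 3-18-1-9-3-7-4-5-5-2"/><path d="M463 330l-50 77-11 21-7 17-2 10 3 7 7 0 20-9 1 10"/><path d="M199 17l-1 9 3 8 5 5 7 2 8-2 7-5 6-8 5-9"/></g><g data-elev="1600"><path d="M362 277l6 0 6-1 3-4 2-6-1-6-3-6-6-4-6-1-9 3-4 8 3 10z"/></g>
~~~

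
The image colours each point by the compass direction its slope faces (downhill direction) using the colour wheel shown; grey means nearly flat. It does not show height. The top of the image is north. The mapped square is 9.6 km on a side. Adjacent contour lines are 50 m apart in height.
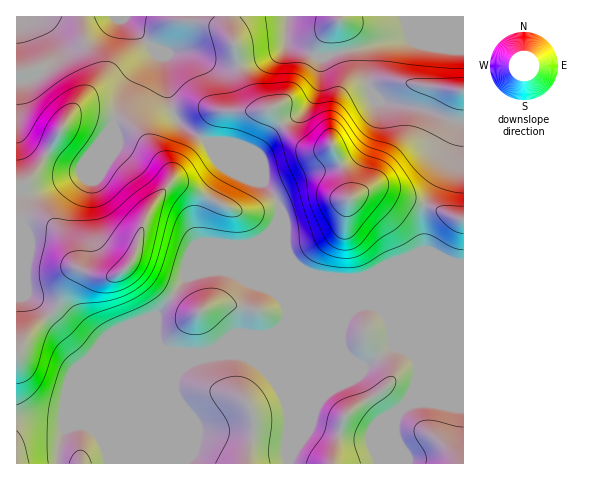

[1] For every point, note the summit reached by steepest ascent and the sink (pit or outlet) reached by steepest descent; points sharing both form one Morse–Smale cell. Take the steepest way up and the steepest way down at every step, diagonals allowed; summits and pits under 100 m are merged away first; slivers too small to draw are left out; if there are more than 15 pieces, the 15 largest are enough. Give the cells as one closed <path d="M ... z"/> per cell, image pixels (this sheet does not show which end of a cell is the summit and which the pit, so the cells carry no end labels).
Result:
<path d="M124 16l-90 0 15 23 3 18-3 9-11 11-10 4-12 1 0 381 447 1 1-190-89 0-15 3-28 0-17-2-17-9-10-13-11-25 3-24-5-8-11-13-30-13-30-30-21-13-6-7-8-22-5-41-20-17z"/><path d="M463 16l-338 0-1 3 40 38 5 41 8 22 6 7 21 13 30 30 30 13 11 13 5 8-3 24 15 32 13 10 10 5 45 2 15-3 89-1z"/><path d="M33 16l-17 1 1 64 11 0 10-4 11-11 3-9-3-18-7-13z"/>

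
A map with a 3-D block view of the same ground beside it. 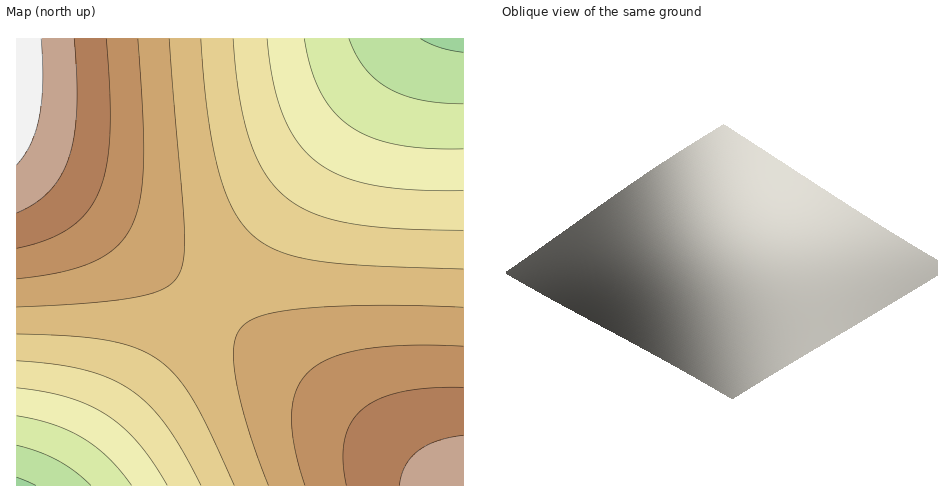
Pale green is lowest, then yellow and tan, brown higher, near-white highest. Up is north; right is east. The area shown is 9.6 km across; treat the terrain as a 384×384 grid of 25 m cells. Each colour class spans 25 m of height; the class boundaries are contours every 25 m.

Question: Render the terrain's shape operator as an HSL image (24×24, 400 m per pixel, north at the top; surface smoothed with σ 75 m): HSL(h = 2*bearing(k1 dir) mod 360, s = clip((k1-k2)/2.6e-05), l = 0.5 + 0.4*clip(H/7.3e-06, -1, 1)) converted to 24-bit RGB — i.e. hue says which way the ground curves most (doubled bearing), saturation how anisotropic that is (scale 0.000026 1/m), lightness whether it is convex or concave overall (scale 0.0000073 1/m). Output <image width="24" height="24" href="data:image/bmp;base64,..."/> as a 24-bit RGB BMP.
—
<image width="24" height="24" href="data:image/bmp;base64,Qk32BgAAAAAAADYAAAAoAAAAGAAAABgAAAABABgAAAAAAMAGAAATCwAAEwsAAAAAAAAAAAAAEywmESskEy4nFzcvHkQ6KFNINGRYQnZpUIh6XpqLcKiZgrWok8K2o8/EtNzRxObe1O/o2fLs2PPs1/Tt1/Tt1/Tt1/Ts2PPsGDUtFDEpEzEqFTgvGkQ5IlVILWhZOn1sR5OAVKuUbLekg8SzmNHCrN3QwOfd0vDo2PPs1/Ts1/Tt1/Tt1/Tt2PPs2PPs2vHrHj83GDoyFTkwFT40GUk8HlpKJ29cMYhxPaKITLufacavhdK+nt7NtujbzPDm1/Tt1/Tt1vXt1vXt1/Tt2PPs2fLs2vHrzuniJk1DH0g9GkY7GEk9GFNEHGRRIXtkKZZ6MraURsyqaNa5h9/JpejXv+/j1PXt1vXt1vXt1vXt1/Tt2PPs2fLs1u/pyuffvt3VMFxQJ1lMIFhJG1tKGWRRGnRdHIxvIKqHJs2iQd21ZuPDierRqe/dw/Tn1Pfu1fbu1fbt1vXt2PPs2fLs0OzlxeTcutnRsM7GO21gMGxdJ25bIHJdG3xjGIxuF6WAF8SXGueyPuy/Ze/MifLXqPThwPbo0fju1Pfu1vXt1/Ts0e/oyOngvuDXtdXNrMrCpb64RoBxOoNxL4hxJZB0HZt7FqyGEcSWDeOsG/a9PfjIYfjRg/jan/fhtPfmwfbox/Tox/Hmw+vhvOTatdvSrtHIp8a+obq0na6qUZaERZ6HN6eLKrOQHsGXFNOiCuqwC/y+If/GPf/NWf/UdfzZjfndnvXfqfLfru3drufYq+DSqNbKo8zCn8G4nLavmaqmlqCdX6uYUridRMWkNdSrKOOzHvC6GfzBIf/GL//JP//OUP/SYP/WcvnWgPLViuvSkOTOk9vIlNHBlMe6lLyxk7GpkqahkpyZkZSTdLupbMewY9O2WN+8TOvCQPbHN//LN//LOP/MO//NQP/ORf/PUffMXe3IaOLDcdi9ecy3fsGwg7aphquiiaGbi5iUjI+PjYiJisu7h9bBguDHeunMcPHQYvnSU//TSP/QPf/NMv/KKv/IJv3GLvK/OeW5RteyU8qrX72labGecqaYeZyTf5OOhIuJh4SFin+BodvMouPSoerXm/DakPXbgPraav7YU//TO//NJf/HEf/CCve6FOOuINGkLsKcPLWWSqmRV5+NY5aJbY2FdoaCfIF/gnt9hnd7uefbve3hvPLktvTkqvfjlfjfevrZWvzSOPzKGfvBCe6zD9GfFrqQH6mGKZ1/NJV8QI56TYh5WYN4ZH94bXt3dXh3fHR2gXJ20PHp1PXs0vbtyvfruvfnovbgg/XXX/PNOfHCFu22E82dFK6HGJd2HIdsI31mLHhlNnZlQXVnTXRqWXNsY3FubXBvdW9we25x1/Tt1fbt1Pfu1PfuwPXnpvHehe3TYejGO+O4H9SmHLGKGpN0GXtiGmxXHmRSI2FRLGFTNmNYQmZcTmhhWWllZGpobmprdWpt1vXt1fbt1fbt1PbtvvHko+vYhePLY9u8QNKtLLuWJJt8Hn5mGmhUGFhIGVBCHU1BI09EK1RJNllQQl1WT2FcWmRiZGdmb2dp1vXt1vXt1vXtzvLot+rdnuHQgtfBZcyxRsGhN6eKLIpyI3BdHFtLGEs+FkE2Fz40G0A3IkY9LE1EN1NMRFlUUF5bXGJgZ2Rl1/Tt1/Ts1vLrw+rgruDUmNXFgMm2aLymTrCXQZeBNH5rKWhYH1RGGUQ5FTkwFDQsFjUtGzoyI0E5LUpCOVJLRlhUU11bXmJh2PPs2fLryOrht+DVpdTIkse6gLqra62cWJ6MS4p6PXZoMGNWJFFGG0I4FTYtEi4nEi0mFTApGzcwJEA5L0lDPFJMSVlVVV5c2fHryujhu97VrNLJnca7j7iugKugcJ+TYZGEU4F1RXFmN2FXKlJIIEM6GDYuEy0mESgiEikjFi8oHTcwJkE6MktEP1NOTFpWyeffu9zUr9DIo8S7l7evjKqigZ2WdZKLaIZ+XHpyTm1lQGFYMlRLJkc+HDoyFS8oESgiECYgEigjFy8pHjkyKUM8NU1HQlVQutnRr87GpcG6nLSulKiji5yYg5GOeYiEb356Y3RwVmtmSWFbO1dQLktEIj84GTQtEyslECYgECUgEykjGDErITs0K0Y/OE9JrsvDpb64nrKtl6aikZuYi5GPhIiHfYB/dHh3anFvX2pnUmJeRFpUN1BKKkY/IDs0FzAqEigjECUfECUgFCslGjQtIz43LklCpLu1nq+qmKOhlJmYkY6PjIeIh3+BgXl7eXN1cW5uZmloWmNhTl1ZQFVQM0xGJ0I7HTcxFi4oESciECUfESchFS0nHDcwJkI6"/>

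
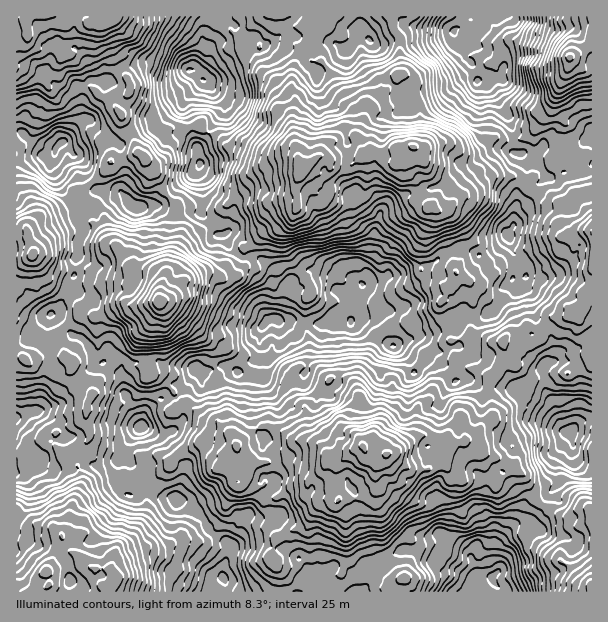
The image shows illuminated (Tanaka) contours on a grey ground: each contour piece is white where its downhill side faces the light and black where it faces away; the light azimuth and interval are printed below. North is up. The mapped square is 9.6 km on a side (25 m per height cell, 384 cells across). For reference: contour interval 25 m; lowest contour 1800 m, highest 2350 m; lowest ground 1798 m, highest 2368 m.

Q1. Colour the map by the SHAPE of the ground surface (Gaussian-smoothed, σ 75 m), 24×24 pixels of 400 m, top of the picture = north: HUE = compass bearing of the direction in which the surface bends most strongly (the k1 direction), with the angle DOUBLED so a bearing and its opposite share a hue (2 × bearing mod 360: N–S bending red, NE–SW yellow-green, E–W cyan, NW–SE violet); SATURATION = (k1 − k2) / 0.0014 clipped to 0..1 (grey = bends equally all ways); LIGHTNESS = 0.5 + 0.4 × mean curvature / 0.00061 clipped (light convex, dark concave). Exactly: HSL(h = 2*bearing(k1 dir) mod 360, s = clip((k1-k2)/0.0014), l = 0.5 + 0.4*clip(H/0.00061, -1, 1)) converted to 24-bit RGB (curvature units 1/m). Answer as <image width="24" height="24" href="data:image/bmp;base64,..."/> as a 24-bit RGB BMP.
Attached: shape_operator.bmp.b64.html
<image width="24" height="24" href="data:image/bmp;base64,Qk32BgAAAAAAADYAAAAoAAAAGAAAABgAAAABABgAAAAAAMAGAAATCwAAEwsAAAAAAAAAAAAA31vY7+m/KxJUfdSO8OzbVnqzsTe0QXqrFydDtjFY0rl8P82ZXIBEumR5MYq/eoDS6d3uxVvyIoWKQF4kMwpAQsFmRNUvm9PUb6o48Es9UN3UZHbE6NWwwEDJTlDLu1CrGliaJG678ubFjSNZhGA4uaEbOVgkHXsH16ASqS6Nmi2zrUCcCx01aPCz1vXlISVVTrzLteK+xLqDF9md24DFuojJcynWy13XkQ9RIqeZns936THht0Jp2t2Qhj+epOBuI3ESLyUL51gjIIRzHLWoJakao3EZQjiQK6XrxGvC7um3QaRwQUQg5GoRIhcRbQ0m63lmEFMXeuYaVSR+uKPjvOHnpGTV4K+rQ3vNZizoi9VGgyl+NMtiLsuaFZngzPLuZiMSRG8n+tFpnDxdWSJsz0lfoySMlCawWdiH2PHzGUVnRVXHwZJMsJwonlkyza9fxFaTFi512fHxM4DpwH3Rc/fDBo7HTe4a2sFYcJY00towrKcyK0mHV1DW7K3yDnvG16O8p9ZrVBzcNoCS07SNu1Lml9rY79vtIZ3lm1LaqERRds+rWtfTbOM3H1U9QghD4Ye2vIrcvTorsdaID4NYMwcKU24O3HSXYsaX25bBJCCXjbbieJveU3TX29f0luTT8kX/T3Pft4DNzntxMcM+1E9qGR9ADzlDLG8KW0ET1cCR1cRZqSCdCmx5hMvhNu7eruG8Qj61blTJuVZMJY1T5n0zQJoM4GJcwyBsEhNT7dnLljzY2o28oDE9iDCGHFcycatfOsnIMdBf7ri7NQhd2OeGB9lGI2tQgbsmb008TSFAg9YwyyBQG62QuPianXsqEhRx9m93WlMN3GAfbj8d0lJw6BbjTXC62eDyKULKouGfdykvlhJYwdIFtbELIiQPob0cIqVmGH6n6qfQWObneI3K4IOIIVLRugmOqGordmHDsUZn1Ht3gqEpGJ2NvWbaTZEtSmzDeBsqpjExuRi16q+7qtd8UOXMTuXEIqWFL1eJYHYocqcsXnsztDQeTwcfOpMgx4kzpLRbQXvo68Xu03XTYTCfUskoWJcyDSoVrW7RtkHmVnvs7p/A6+/UcL+eOXllgWg2KSUKhoMZi78QM3wjMIE0mzMzdyqa8N+BPX4tEF0OUMgtp1rd2p7j3r7BzUtxO9nBG3aSN0yULd9biu+j9cDZ4JbMux3JnDiyK7nGJ5zT6PfDJVKINjt5rlzEhiuoveiSvG/DgcqgFFMyPUcio49N6Glr9cW7cd6ABiFMiDRDq91+LO7x1ufCz6ntjFzx8WfmsCSBMJsemokZYUwhQR4aQ1kavtsRGYg1wuKmr1+3aS/HaiZUZH4jwR5D5fvQ4rbPAAczu9Lrq/HqOqan2axDgEclJg0U9ghr5USa24YrlaYxNoOpH8SvYD2c29mAicEbU4QFKscVDwcswGTKudrcFyyK9d7Ww41qOhlxMvQoNmYcfCkS2Jwilx50xieOLCB2w1+s9dbZcW/eXarKQ169GSOy033I6djzq8DleahABh4tM6Fgp8twE3zMdepovA7u1U68z7weKwgXi7MTTv90FQTq81TuHjqjlVLF+OalikLDIhzI2T5ZCxc2R/otacg504/Y7cfsDwxiKc+vebbGVoTHh+UnHAop2j11/4+8JBa82vXWc+NdCxcoXEMd4pXNSGav8ObHm2TOoTvkXE7Ogorjl47MZOuGMYk9yGXBVl3plDGqaZMyWaUjsS8gCygSPBEUi+5fDnvvr/jC9ytqDwEyRu/hSKXQvZzg1fHStZPkYiTEnMHcc43u3NT33qrypt7xeRCviA14jZgpjqw+gMlWpipe0i6ZBqlihSYfxv6gL1QWQ7zw2cz/AIawfS2JvbUgwO99Kl2K4Fe6zMlODmIPg5UPrd9MzDyOlzTYXwR26o6emco7loM5JWJA3OeKHSqbb+zl9racQt6BH0ZMG5wrfQhSDxck1/Cl1OWDHBZotKNS0JCfnk6DnN5KJX0eQpw0Ph1fYgjV5giC/8yzQ24tSYba1nRYJJdeKlgeiPhK21lUD1cqKwgVWl4hLra9i+ik68mAOAxDHcl2xl+c7qHz1/TshoPjbhyQaRs0CAcsqG3e+9bQo7jp1EZnN6O9wjaQuJFGobUijs0qnCCRE3ihQoS0TdVwbXYlroI5vdVdGjkVK4sQi30H3f8ZdVchSw1FjUy0CyGeMsOp7/TX+6rb6ZiXNk6yaVTk5bfapN7IkZTCblC0JEp4Q7rJtzhvobJIMpBFxZOIsXFgNRpEkOdn76ggODsTIW5jObKnF0GOeyUcudgbu0Eg"/>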